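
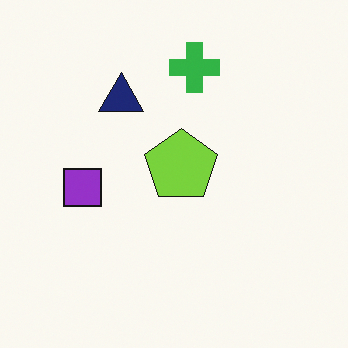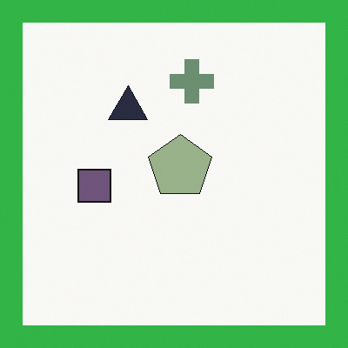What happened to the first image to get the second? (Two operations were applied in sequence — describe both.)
This is the original image heavily desaturated, then framed with a green border.

All colors are more muted and greyish — a global saturation change. A solid green frame runs around the edge of the second image, with the content slightly shrunk inside it.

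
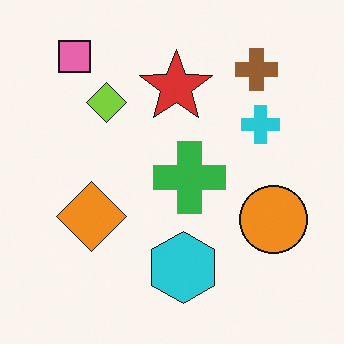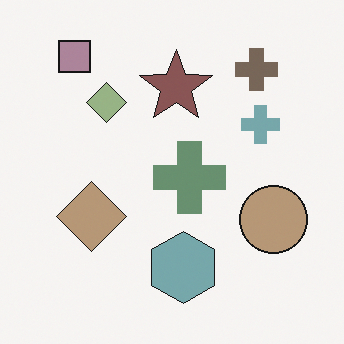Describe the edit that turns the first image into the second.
This is the original image made much more muted (saturation change).

All colors are more muted and greyish — a global saturation change.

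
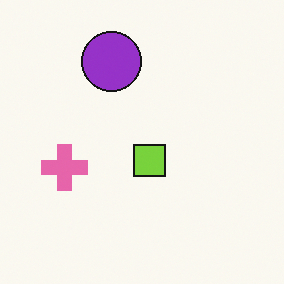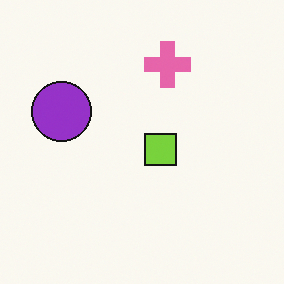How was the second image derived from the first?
This is the original image transposed (reflected across the top-left ↔ bottom-right diagonal).

Shapes have swapped their row and column positions — what was in the top-right is now in the bottom-left — a diagonal reflection.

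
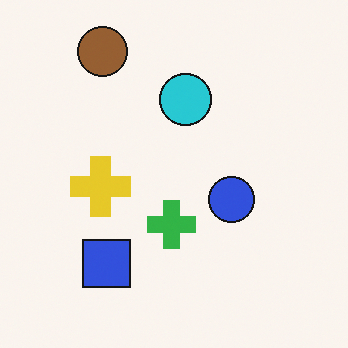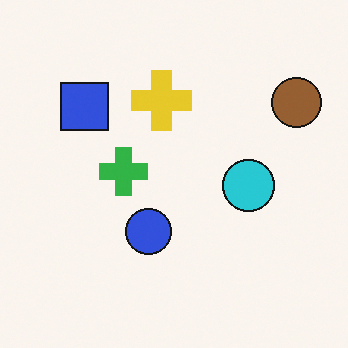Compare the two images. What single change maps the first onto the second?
The second image is the first rotated 90° clockwise.

The brown circle sits in the top-left of the first image and the top-right of the second — consistent with a whole-image 90° clockwise rotation.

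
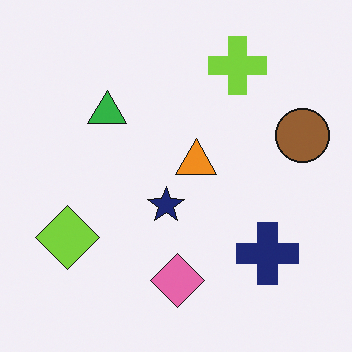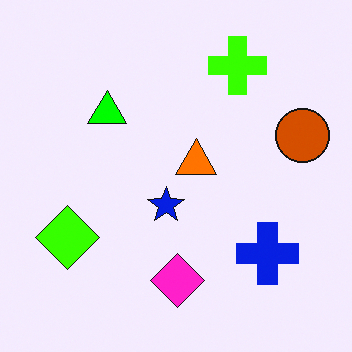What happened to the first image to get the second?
It was made much more vivid (saturation change).

All colors are more vivid — a global saturation change.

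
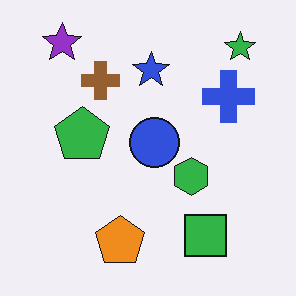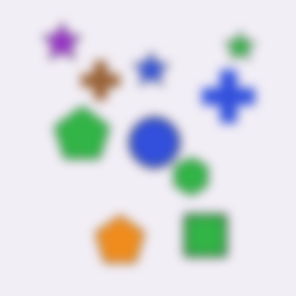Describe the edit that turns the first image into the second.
The second image is the first strongly gaussian-blurred.

Shape edges and outlines are uniformly softened across the whole image.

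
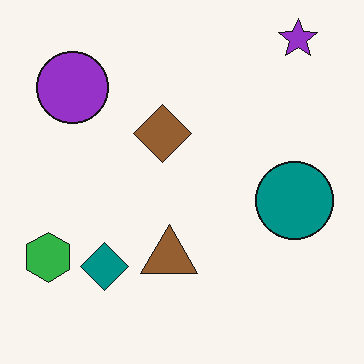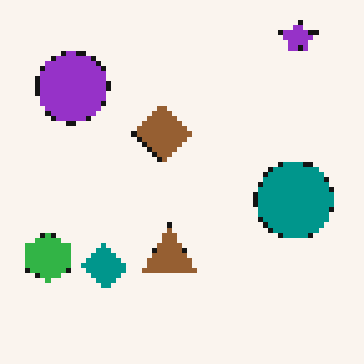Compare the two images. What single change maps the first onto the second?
It was lightly pixelated (a mild mosaic effect).

Shapes are reduced to large square blocks; fine edges and outlines are lost — a downscale-then-upscale (mosaic) effect.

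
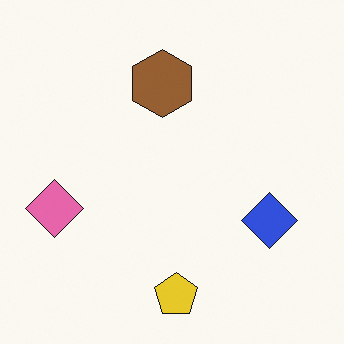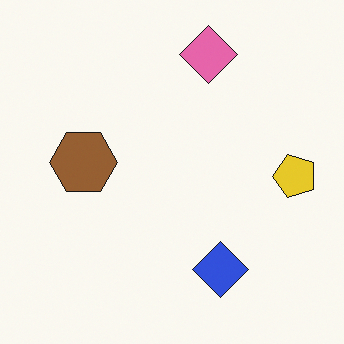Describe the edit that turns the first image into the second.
This is the original image transposed (reflected across the top-left ↔ bottom-right diagonal).

Shapes have swapped their row and column positions — what was in the top-right is now in the bottom-left — a diagonal reflection.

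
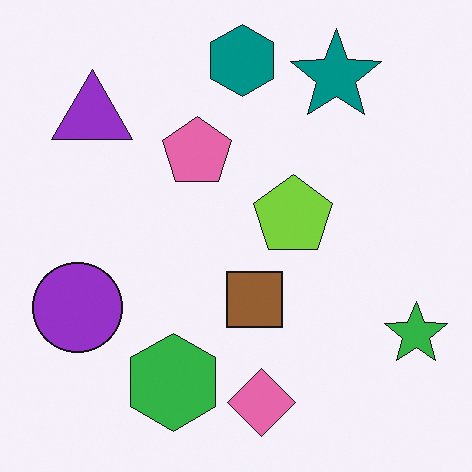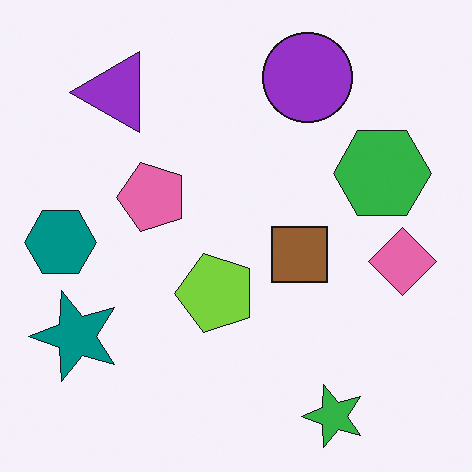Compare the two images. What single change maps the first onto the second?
The image was transposed (reflected across the top-left ↔ bottom-right diagonal).

Shapes have swapped their row and column positions — what was in the top-right is now in the bottom-left — a diagonal reflection.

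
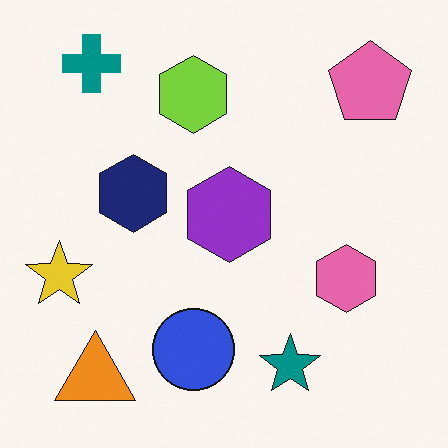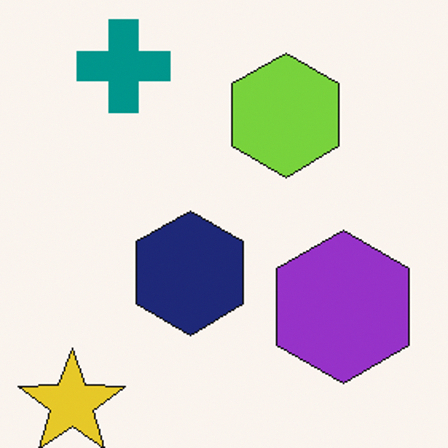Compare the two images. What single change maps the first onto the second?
Cropped slightly and scaled back up.

The visible shapes are larger and the field of view is narrower; shapes near the original edges may be partly or wholly outside the frame — a crop-and-rescale.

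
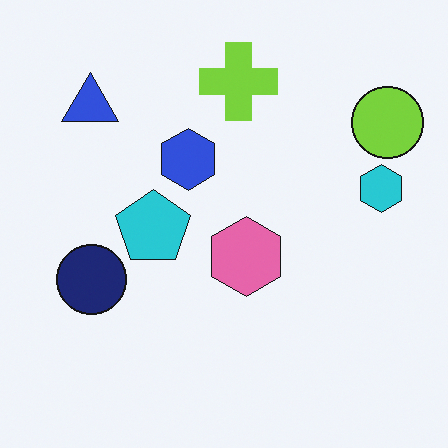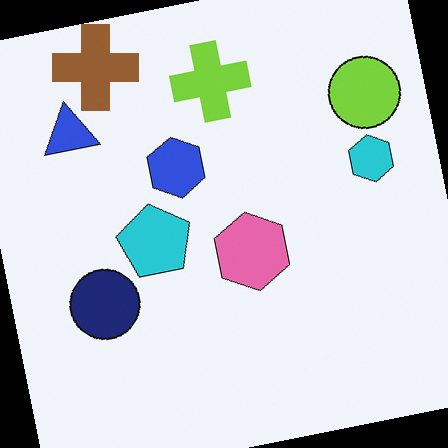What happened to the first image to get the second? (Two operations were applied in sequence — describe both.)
The transformation is: rotated counter-clockwise by a few degrees, then overlaid with an additional brown cross.

Every shape is tilted by the same angle and the image corners show triangular fill wedges — a whole-image rotation by a non-right angle. A brown cross appears in the second image that is absent from the first.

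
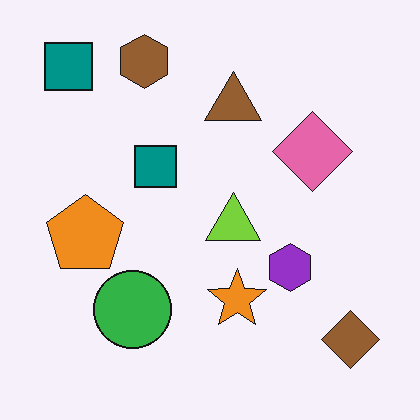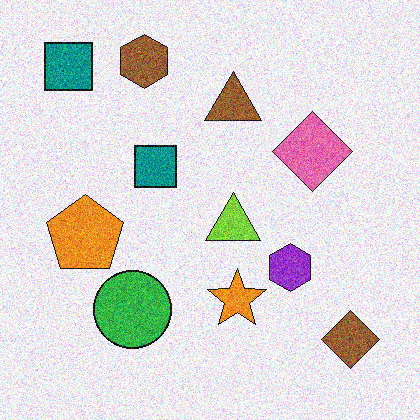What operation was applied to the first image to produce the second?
The second image is the first degraded with a thick layer of grain.

Random speckle covers the whole image, including the flat background.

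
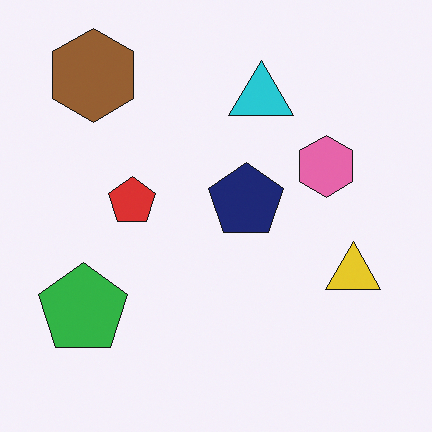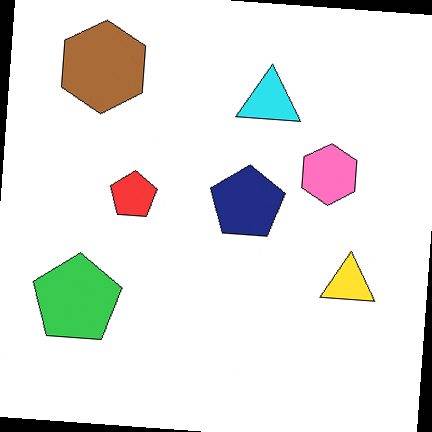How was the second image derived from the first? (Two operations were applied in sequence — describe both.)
The image was slightly brightened, then rotated clockwise by a slight angle.

Every pixel — background and shapes alike — is uniformly brightened. Every shape is tilted by the same angle and the image corners show triangular fill wedges — a whole-image rotation by a non-right angle.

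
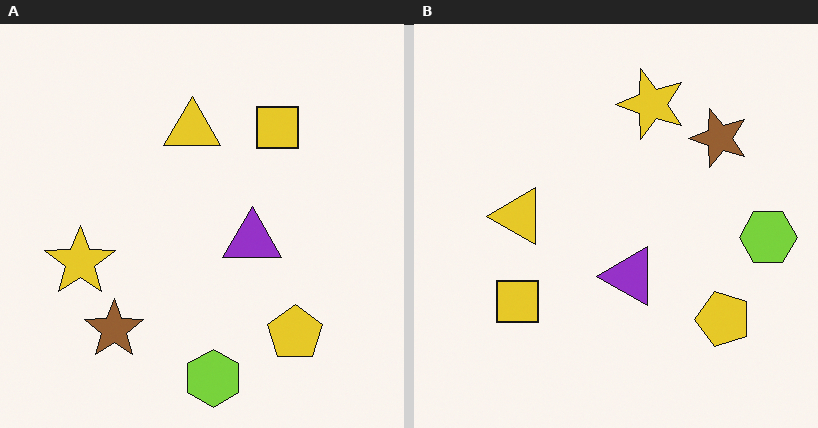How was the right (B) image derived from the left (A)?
It was transposed (reflected across the top-left ↔ bottom-right diagonal).

Shapes have swapped their row and column positions — what was in the top-right is now in the bottom-left — a diagonal reflection.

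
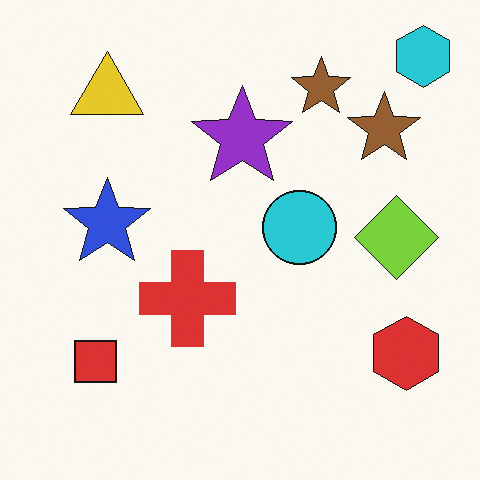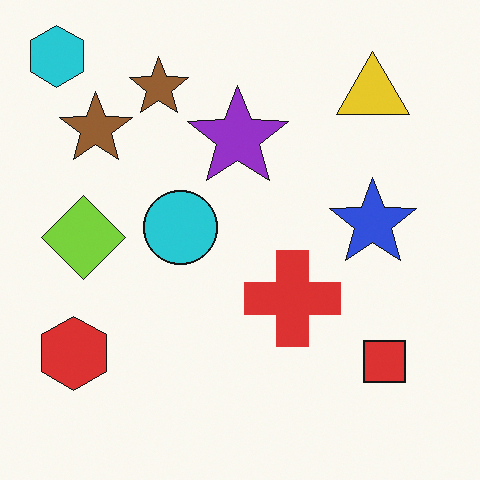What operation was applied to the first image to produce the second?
This is the original image flipped horizontally (left ↔ right).

The cyan hexagon is in the top-right of the first image and the top-left of the second — shapes on opposite sides of the vertical midline have swapped in a mirror flip.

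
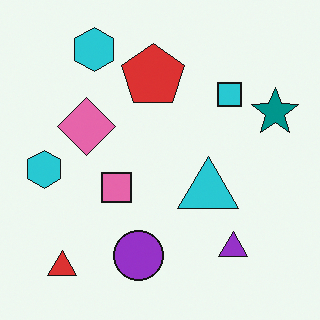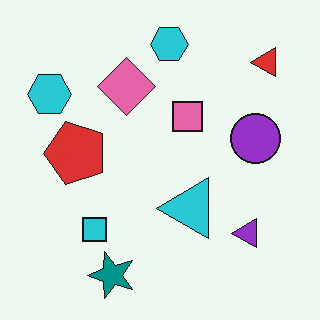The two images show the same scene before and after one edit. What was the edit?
This is the original image transposed (reflected across the top-left ↔ bottom-right diagonal).

Shapes have swapped their row and column positions — what was in the top-right is now in the bottom-left — a diagonal reflection.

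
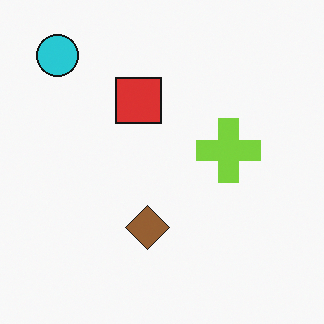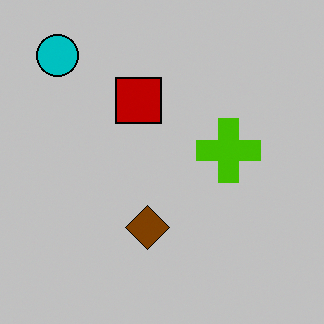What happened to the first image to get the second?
It was aggressively posterized.

Each flat color has snapped to a coarser quantized level — most visibly, the near-white background has dropped to a flat grey.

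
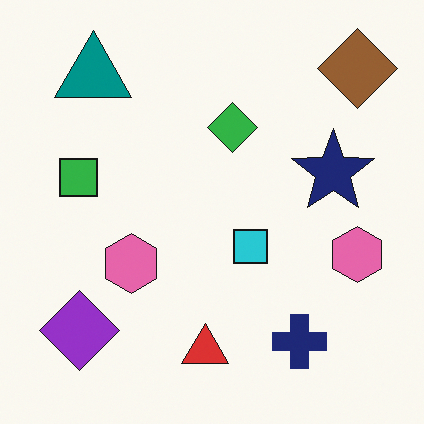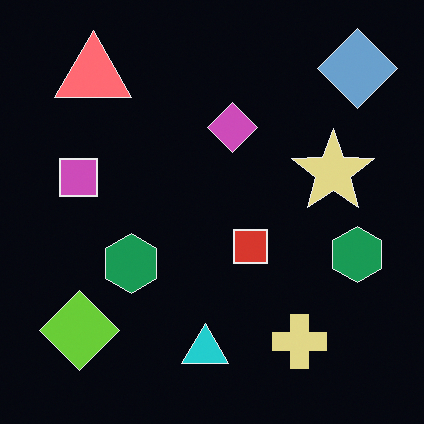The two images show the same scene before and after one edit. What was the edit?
Color-inverted (negative).

The light background has become dark and every shape's color is its complement — a photographic negative.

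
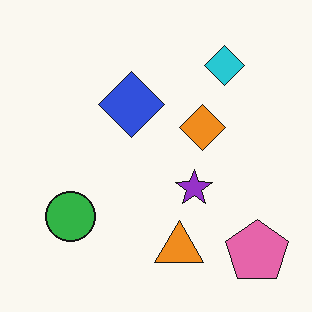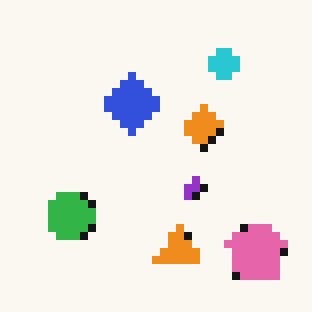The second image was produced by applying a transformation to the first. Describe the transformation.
The transformation is: moderately pixelated.

Shapes are reduced to large square blocks; fine edges and outlines are lost — a downscale-then-upscale (mosaic) effect.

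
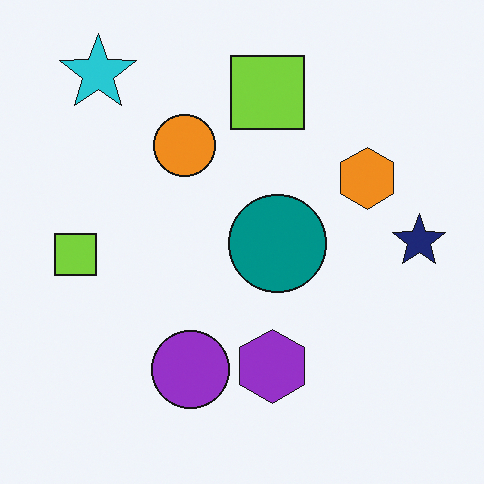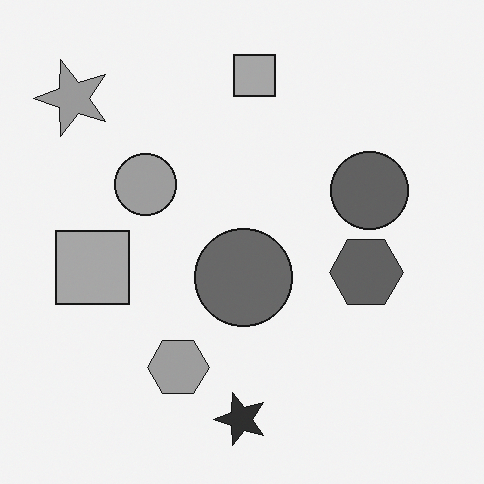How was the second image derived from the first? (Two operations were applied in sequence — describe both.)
It was converted to grayscale, then transposed (reflected across the top-left ↔ bottom-right diagonal).

All color is removed — every shape is now a shade of grey. Shapes have swapped their row and column positions — what was in the top-right is now in the bottom-left — a diagonal reflection.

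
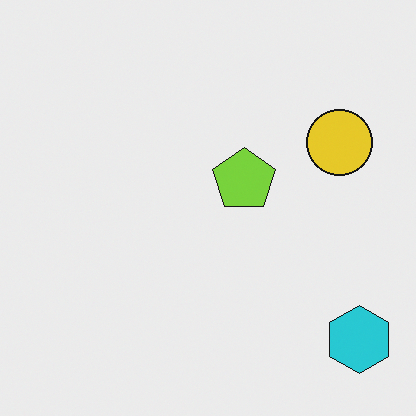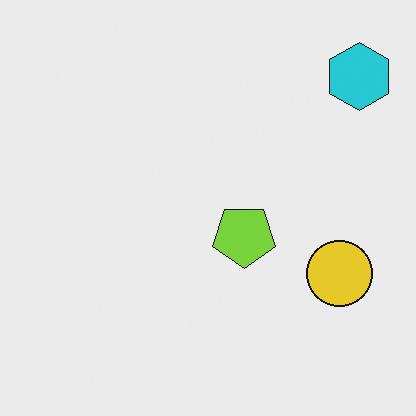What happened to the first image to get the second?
The second image is the first flipped vertically (top ↔ bottom).

The cyan hexagon is in the bottom-right of the first image and the top-right of the second — shapes on opposite sides of the horizontal midline have swapped in a mirror flip.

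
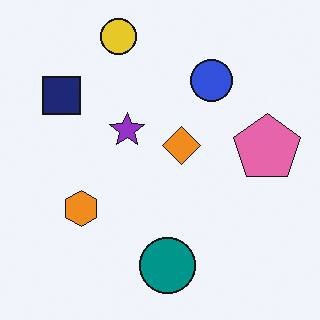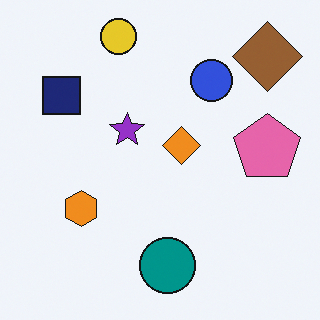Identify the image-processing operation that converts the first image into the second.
It was overlaid with an additional brown diamond.

A brown diamond appears in the second image that is absent from the first.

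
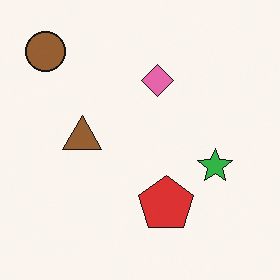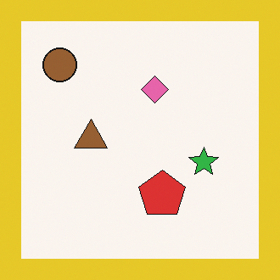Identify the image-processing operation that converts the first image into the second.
It was framed with a yellow border.

A solid yellow frame runs around the edge of the second image, with the content slightly shrunk inside it.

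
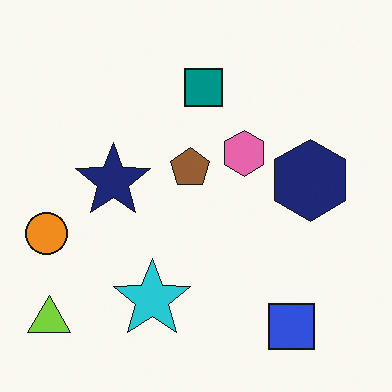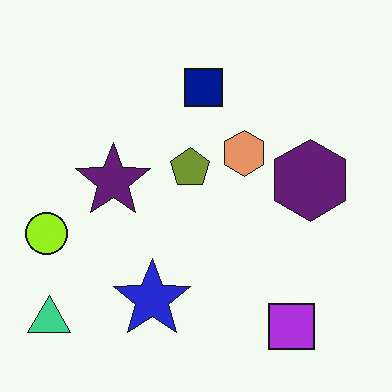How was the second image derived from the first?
It was hue-shifted slightly.

Every shape's color has rotated by the same amount around the hue wheel — a uniform hue shift.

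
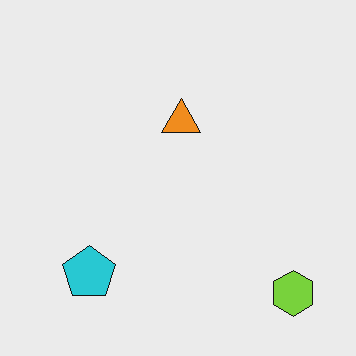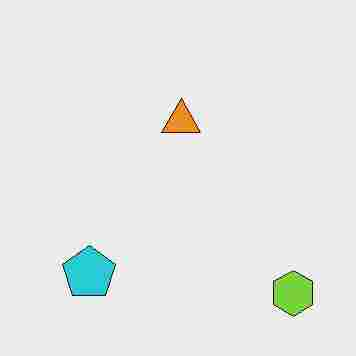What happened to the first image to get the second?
It was degraded with heavy JPEG compression.

Blocky 8×8 compression artifacts appear around shape edges and the flat background shows ringing — characteristic JPEG degradation.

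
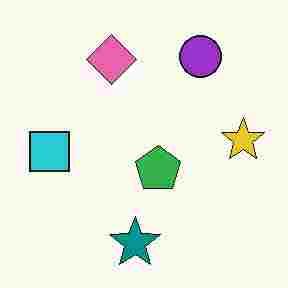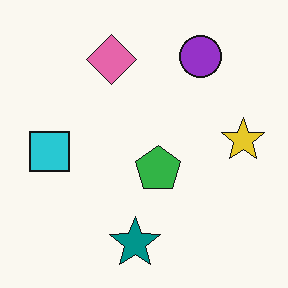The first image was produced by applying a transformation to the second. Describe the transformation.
This is the original image degraded with heavy JPEG compression.

Blocky 8×8 compression artifacts appear around shape edges and the flat background shows ringing — characteristic JPEG degradation.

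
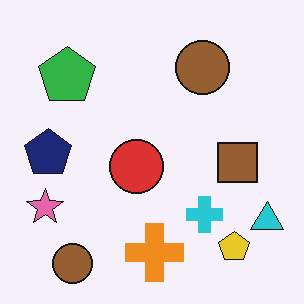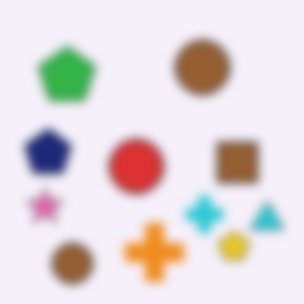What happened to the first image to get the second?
The transformation is: heavily blurred.

Shape edges and outlines are uniformly softened across the whole image.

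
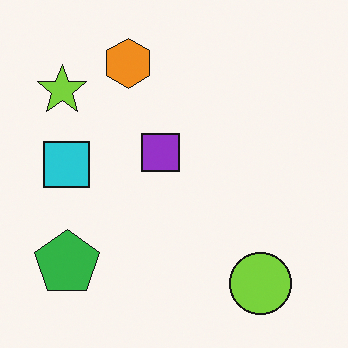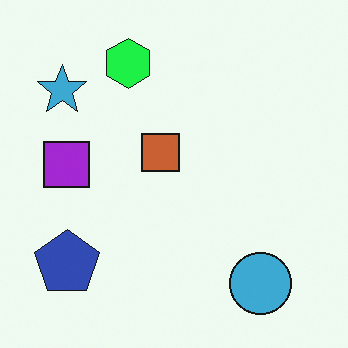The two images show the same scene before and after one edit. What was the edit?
This is the original image hue-shifted through roughly a third of the color wheel.

Every shape's color has rotated by the same amount around the hue wheel — a uniform hue shift.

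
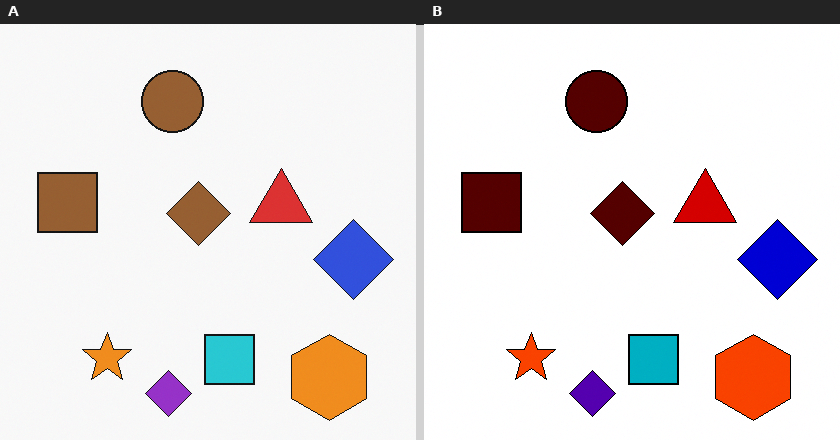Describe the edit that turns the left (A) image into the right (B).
The transformation is: given much higher contrast.

Tones are pushed away from mid-grey across the whole image — a global contrast change.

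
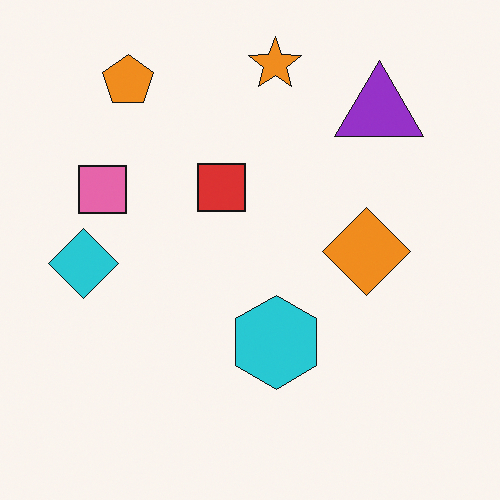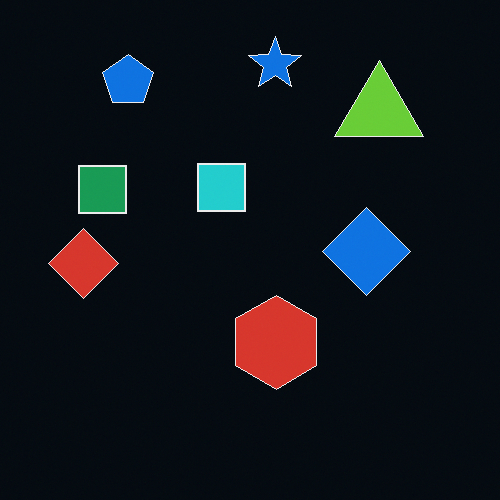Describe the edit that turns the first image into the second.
It was color-inverted (negative).

The light background has become dark and every shape's color is its complement — a photographic negative.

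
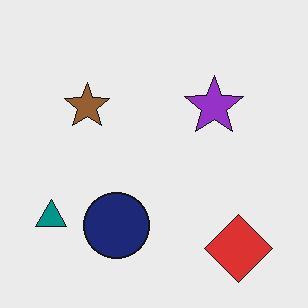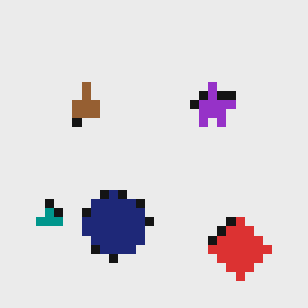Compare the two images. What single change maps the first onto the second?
The image was heavily pixelated into large blocks.

Shapes are reduced to large square blocks; fine edges and outlines are lost — a downscale-then-upscale (mosaic) effect.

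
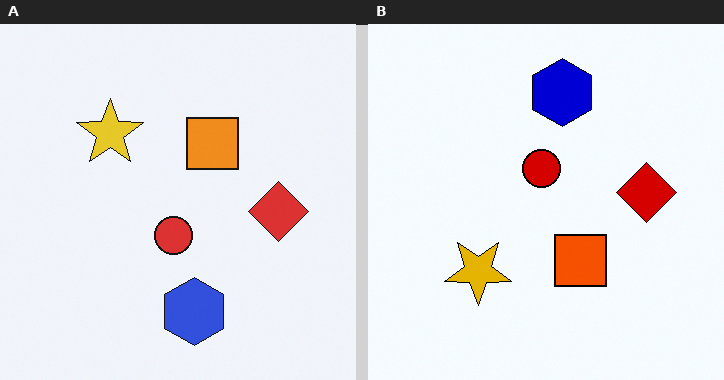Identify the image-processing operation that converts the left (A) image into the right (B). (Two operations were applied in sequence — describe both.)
This is the original image flipped vertically (top ↔ bottom), then boosted in contrast.

The blue hexagon is in the bottom of the left (A) image and the top of the right (B) — shapes on opposite sides of the horizontal midline have swapped in a mirror flip. Tones are pushed away from mid-grey across the whole image — a global contrast change.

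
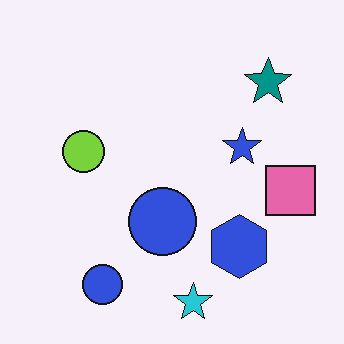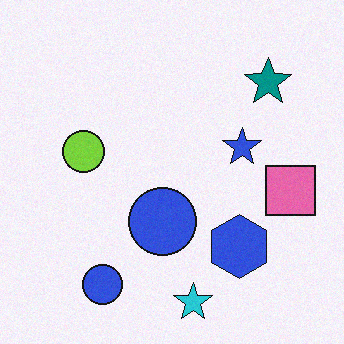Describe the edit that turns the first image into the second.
Degraded with a light layer of grain.

Random speckle covers the whole image, including the flat background.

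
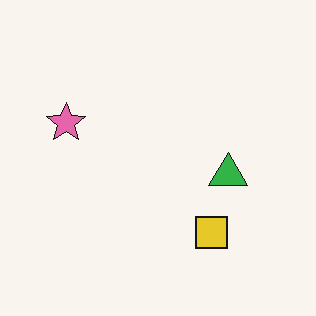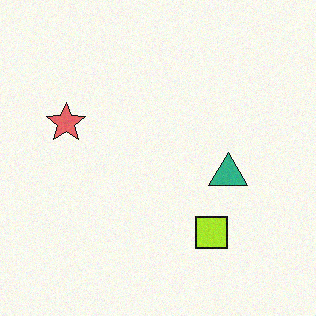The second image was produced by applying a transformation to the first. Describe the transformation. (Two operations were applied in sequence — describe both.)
This is the original image hue-shifted slightly, then degraded with a light layer of grain.

Every shape's color has rotated by the same amount around the hue wheel — a uniform hue shift. Random speckle covers the whole image, including the flat background.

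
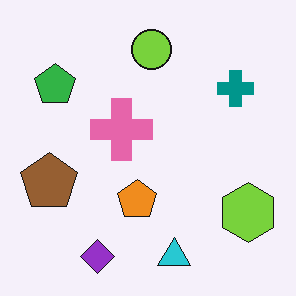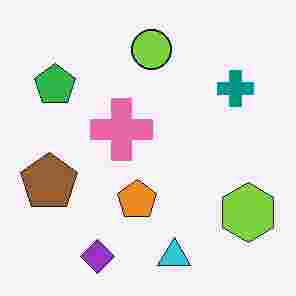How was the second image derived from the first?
The image was heavily JPEG-compressed with obvious blocking artifacts.

Blocky 8×8 compression artifacts appear around shape edges and the flat background shows ringing — characteristic JPEG degradation.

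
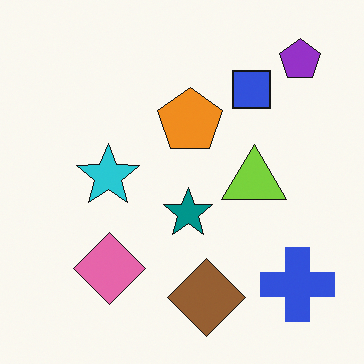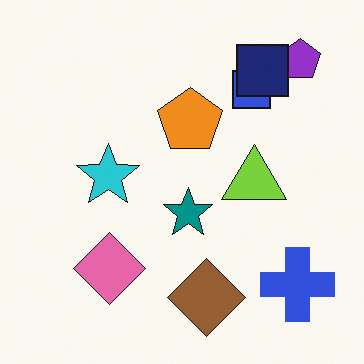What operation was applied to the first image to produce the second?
Overlaid with an additional navy square.

A navy square appears in the second image that is absent from the first.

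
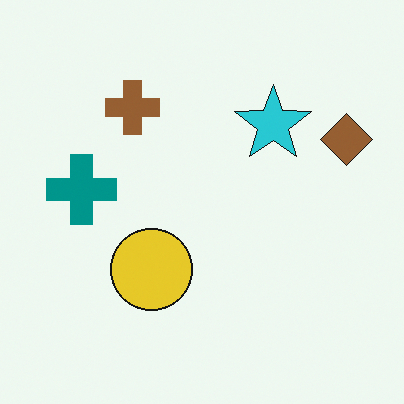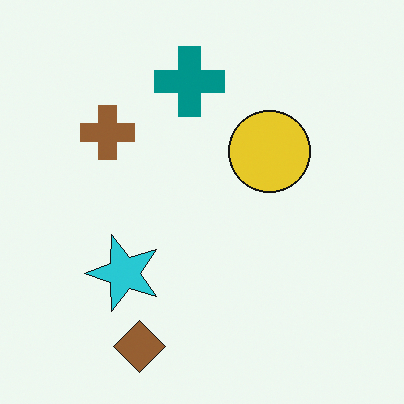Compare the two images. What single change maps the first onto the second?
The transformation is: transposed (reflected across the top-left ↔ bottom-right diagonal).

Shapes have swapped their row and column positions — what was in the top-right is now in the bottom-left — a diagonal reflection.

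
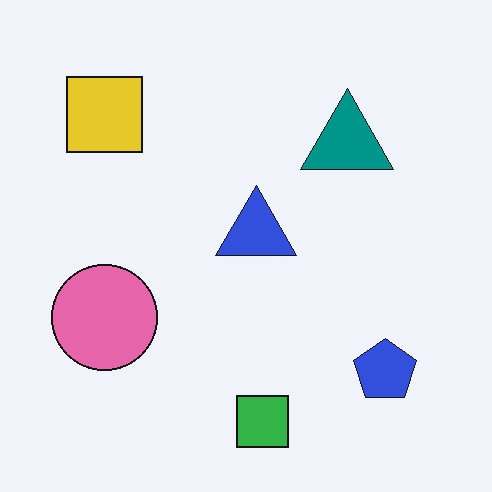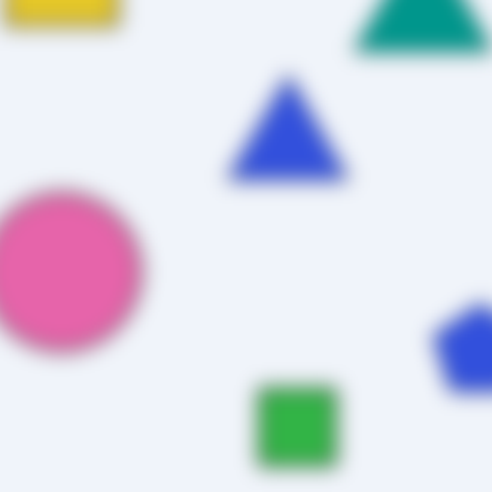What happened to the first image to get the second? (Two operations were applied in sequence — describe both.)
This is the original image strongly gaussian-blurred, then cropped slightly and scaled back up.

Shape edges and outlines are uniformly softened across the whole image. The visible shapes are larger and the field of view is narrower; shapes near the original edges may be partly or wholly outside the frame — a crop-and-rescale.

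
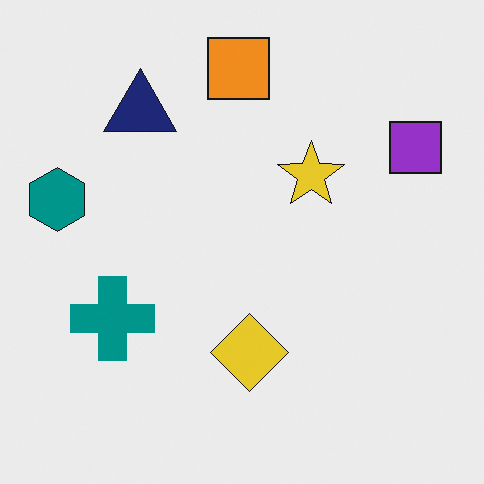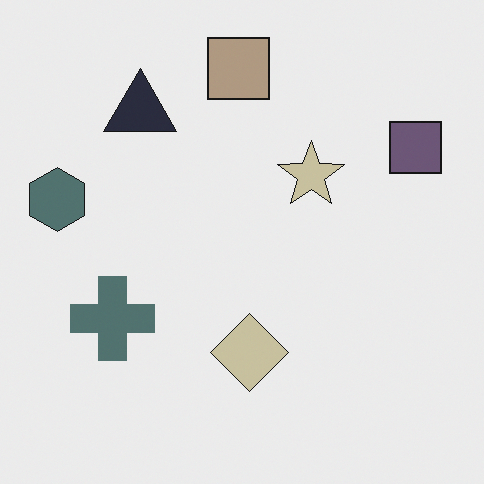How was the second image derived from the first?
The transformation is: heavily desaturated.

All colors are more muted and greyish — a global saturation change.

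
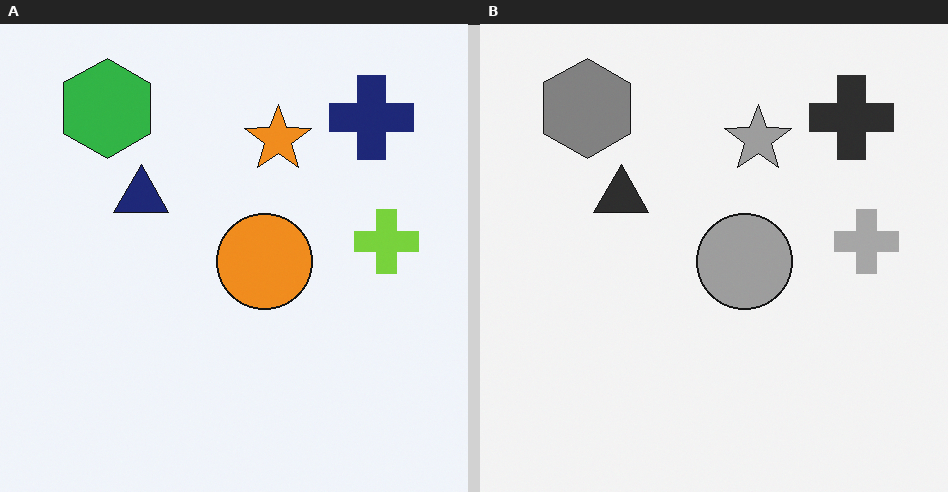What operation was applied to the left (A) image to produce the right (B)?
This is the original image converted to grayscale.

All color is removed — every shape is now a shade of grey.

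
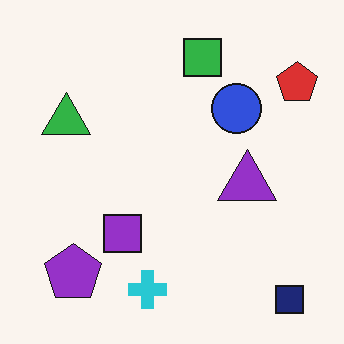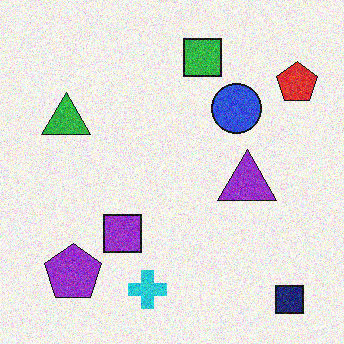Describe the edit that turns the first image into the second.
It was degraded with moderate additive noise.

Random speckle covers the whole image, including the flat background.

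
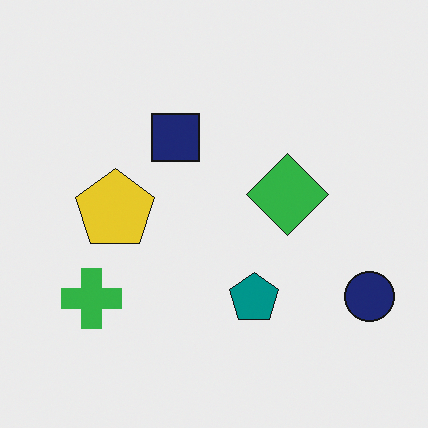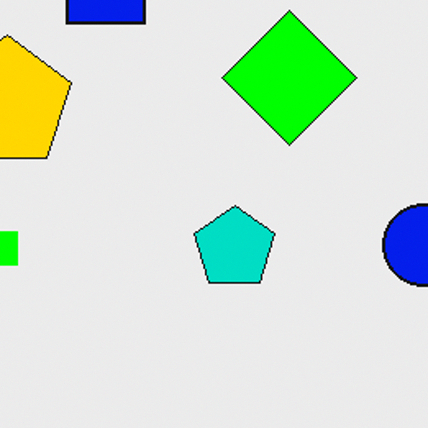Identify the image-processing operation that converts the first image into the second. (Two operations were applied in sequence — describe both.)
The transformation is: made much more vivid (saturation change), then cropped tightly and scaled back up.

All colors are more vivid — a global saturation change. The visible shapes are larger and the field of view is narrower; shapes near the original edges may be partly or wholly outside the frame — a crop-and-rescale.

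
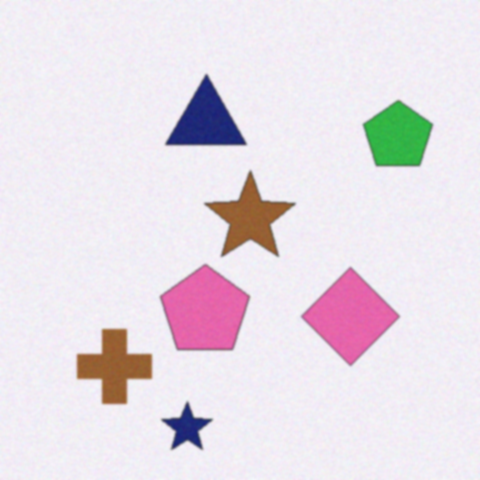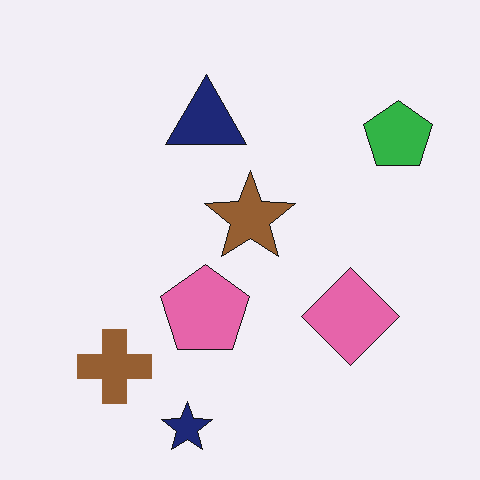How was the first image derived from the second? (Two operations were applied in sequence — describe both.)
Degraded with light additive noise, then lightly blurred.

Random speckle covers the whole image, including the flat background. Shape edges and outlines are uniformly softened across the whole image.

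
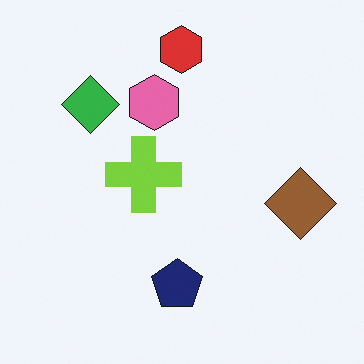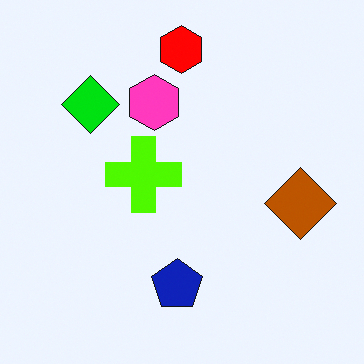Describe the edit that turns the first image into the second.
This is the original image heavily oversaturated.

All colors are more vivid — a global saturation change.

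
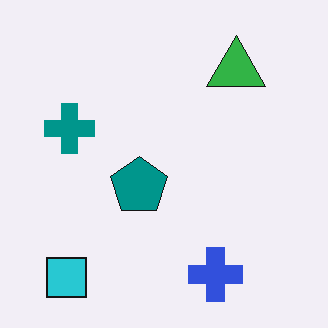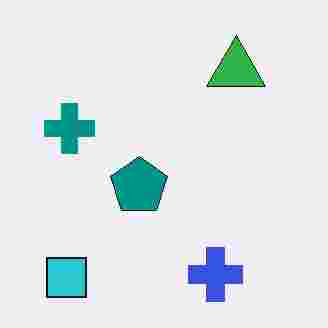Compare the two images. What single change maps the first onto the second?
The transformation is: degraded with heavy JPEG compression.

Blocky 8×8 compression artifacts appear around shape edges and the flat background shows ringing — characteristic JPEG degradation.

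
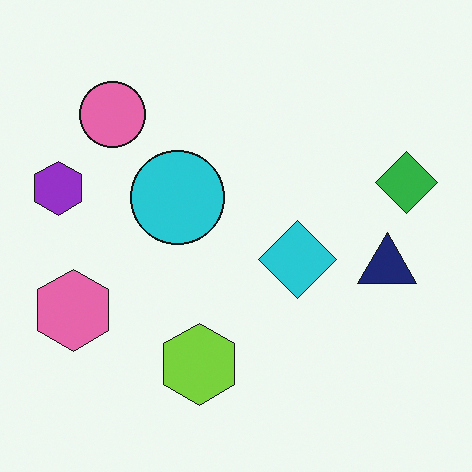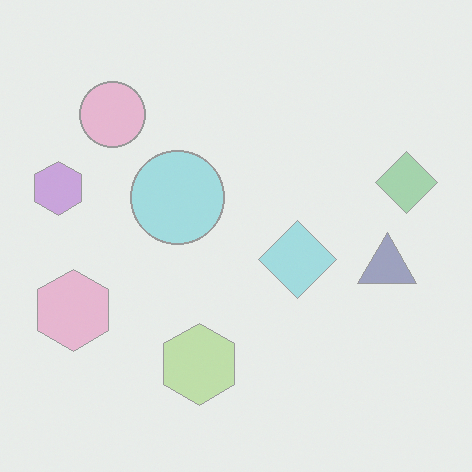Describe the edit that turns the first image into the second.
It was given much lower contrast.

Tones are pushed toward mid-grey across the whole image — a global contrast change.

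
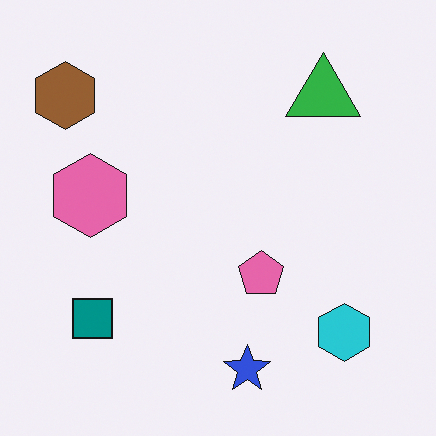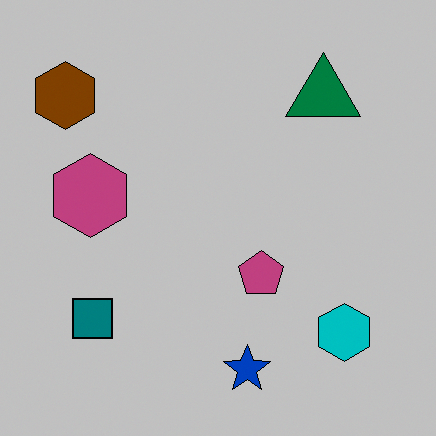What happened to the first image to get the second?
The transformation is: aggressively posterized.

Each flat color has snapped to a coarser quantized level — most visibly, the near-white background has dropped to a flat grey.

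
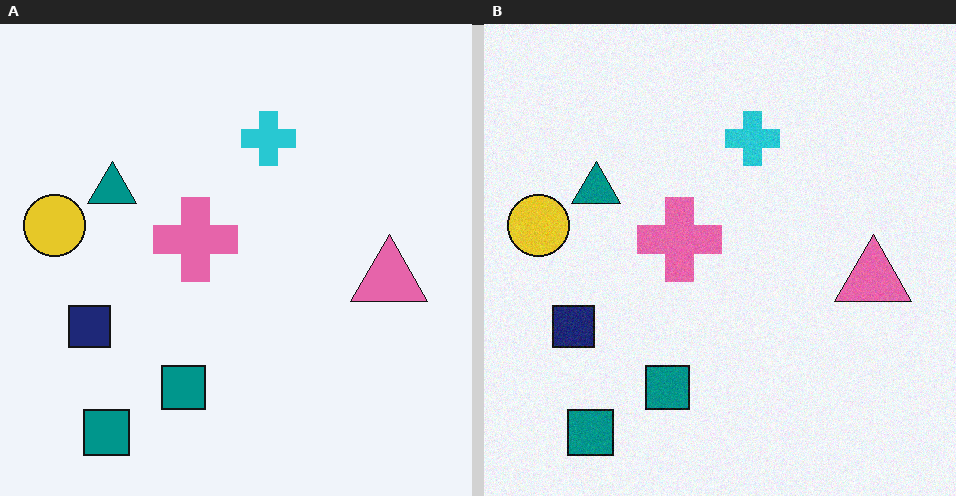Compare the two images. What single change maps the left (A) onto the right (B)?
The right (B) image is the left (A) degraded with subtle gaussian noise.

Random speckle covers the whole image, including the flat background.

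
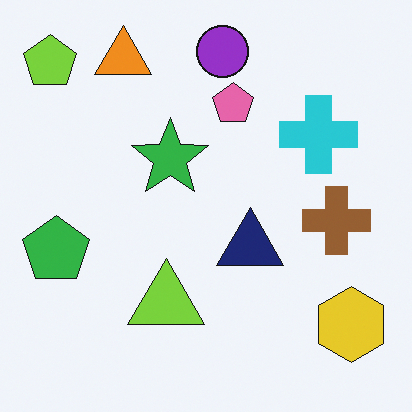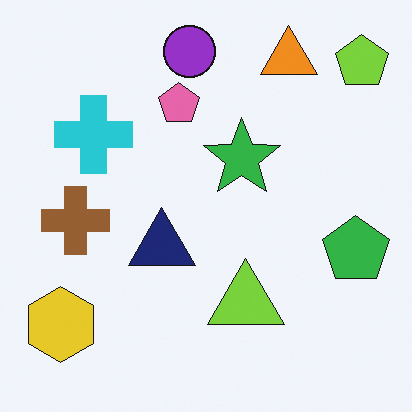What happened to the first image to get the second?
The transformation is: flipped horizontally (left ↔ right).

The lime pentagon is in the top-left of the first image and the top-right of the second — shapes on opposite sides of the vertical midline have swapped in a mirror flip.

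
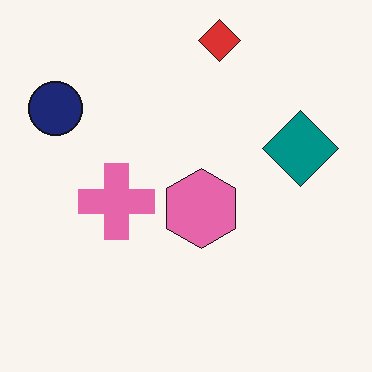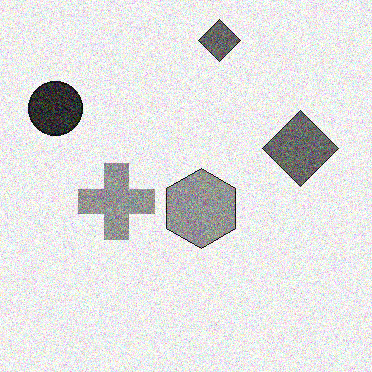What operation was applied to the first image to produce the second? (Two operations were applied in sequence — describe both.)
The transformation is: converted to grayscale, then degraded with a thick layer of grain.

All color is removed — every shape is now a shade of grey. Random speckle covers the whole image, including the flat background.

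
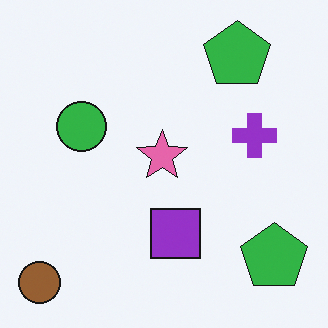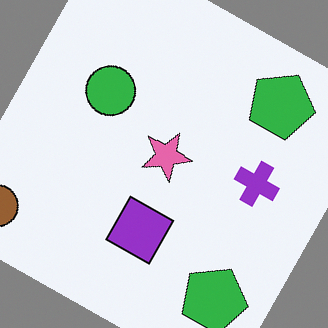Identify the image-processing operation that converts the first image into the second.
It was rotated clockwise by a clearly visible amount.

Every shape is tilted by the same angle and the image corners show triangular fill wedges — a whole-image rotation by a non-right angle.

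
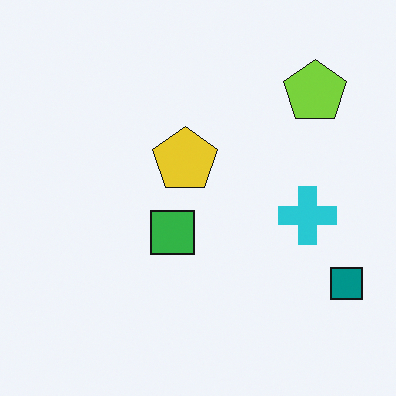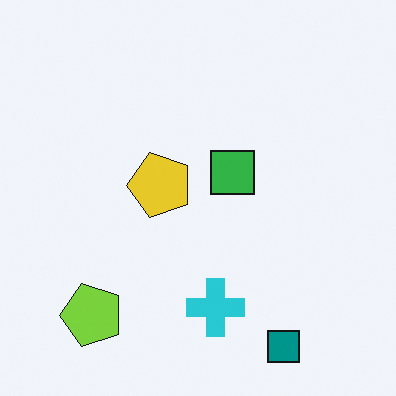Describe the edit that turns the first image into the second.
Transposed (reflected across the top-left ↔ bottom-right diagonal).

Shapes have swapped their row and column positions — what was in the top-right is now in the bottom-left — a diagonal reflection.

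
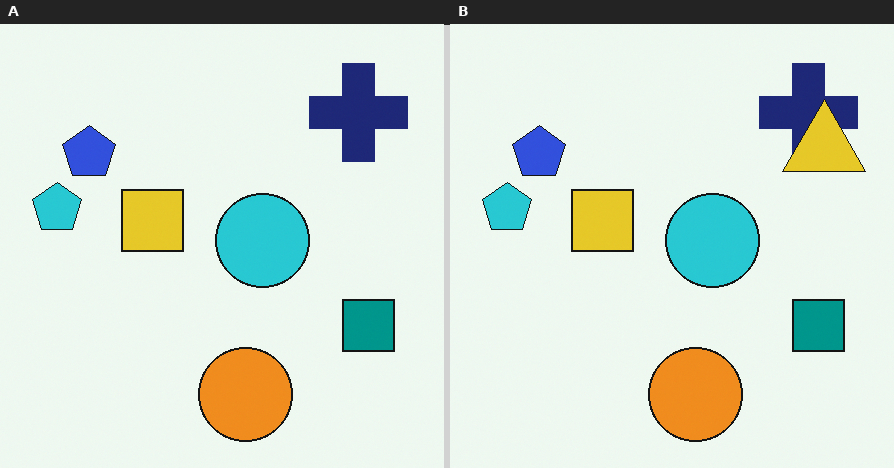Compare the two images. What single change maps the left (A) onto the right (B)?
The image was overlaid with an additional yellow triangle.

A yellow triangle appears in the right (B) image that is absent from the left (A).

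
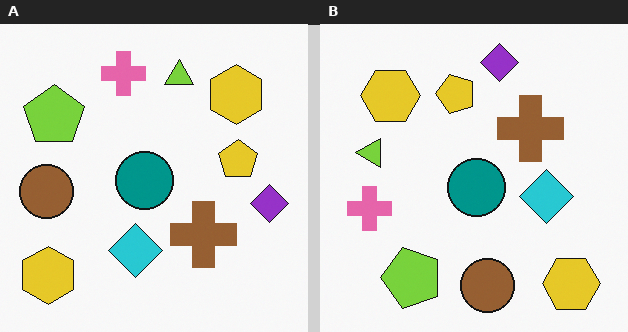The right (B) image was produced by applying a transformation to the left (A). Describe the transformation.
It was rotated 90° counter-clockwise.

The purple diamond sits in the right of the left (A) image and the top of the right (B) — consistent with a whole-image 90° counter-clockwise rotation.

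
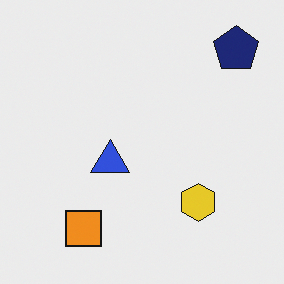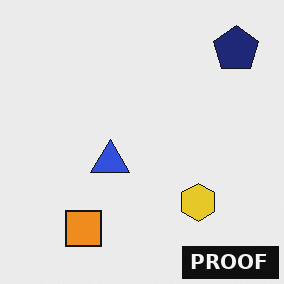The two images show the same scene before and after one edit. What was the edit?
The second image is the first watermarked with the text "PROOF" in the lower-right corner.

A dark label reading "PROOF" appears in the lower-right corner.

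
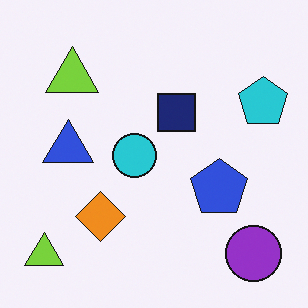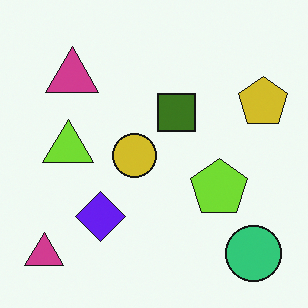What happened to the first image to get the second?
Hue-shifted through roughly half the color wheel.

Every shape's color has rotated by the same amount around the hue wheel — a uniform hue shift.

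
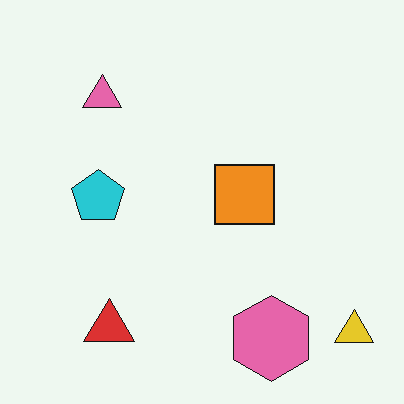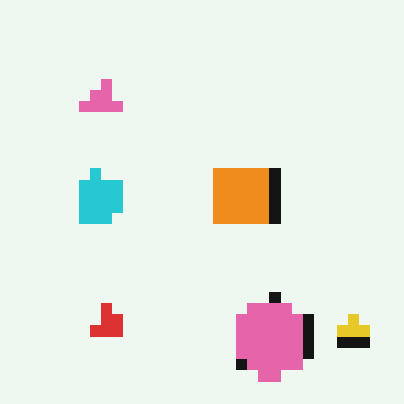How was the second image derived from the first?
It was coarsely pixelated.

Shapes are reduced to large square blocks; fine edges and outlines are lost — a downscale-then-upscale (mosaic) effect.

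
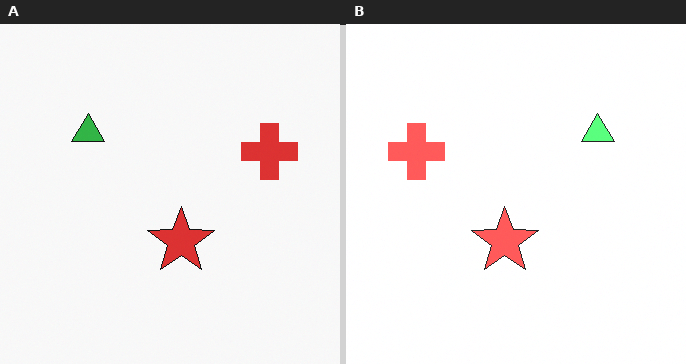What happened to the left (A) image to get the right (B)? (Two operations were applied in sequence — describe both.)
It was brightened a lot, then flipped horizontally (left ↔ right).

Every pixel — background and shapes alike — is uniformly brightened. The red cross is in the right of the left (A) image and the left of the right (B) — shapes on opposite sides of the vertical midline have swapped in a mirror flip.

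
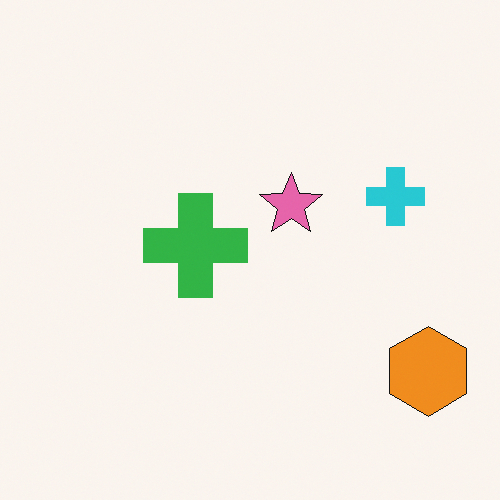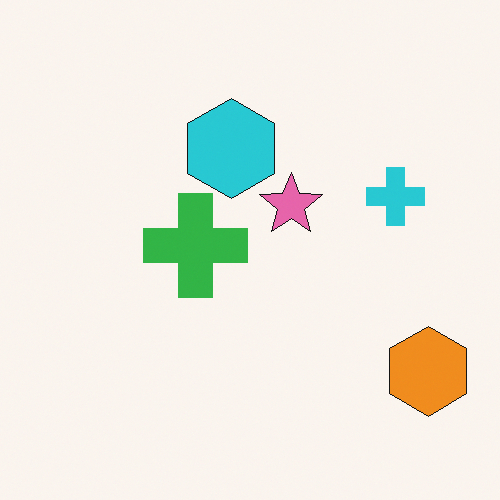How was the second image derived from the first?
The transformation is: overlaid with an additional cyan hexagon.

A cyan hexagon appears in the second image that is absent from the first.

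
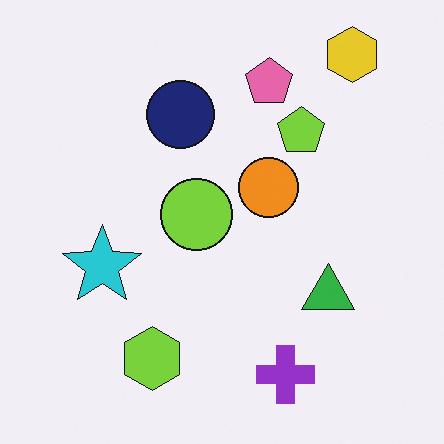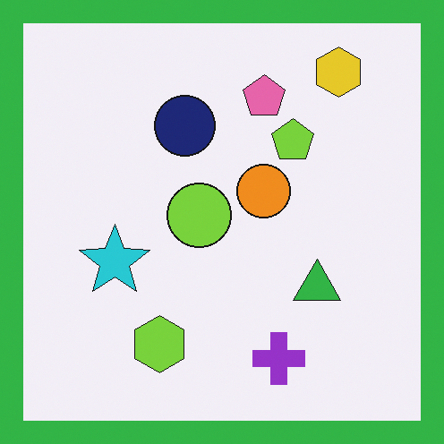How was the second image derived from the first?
This is the original image framed with a green border.

A solid green frame runs around the edge of the second image, with the content slightly shrunk inside it.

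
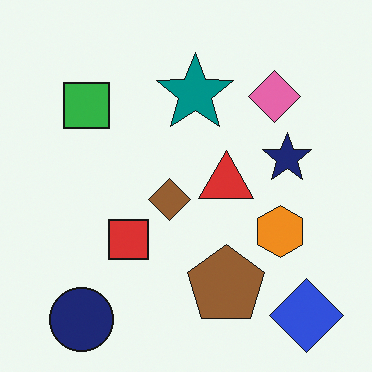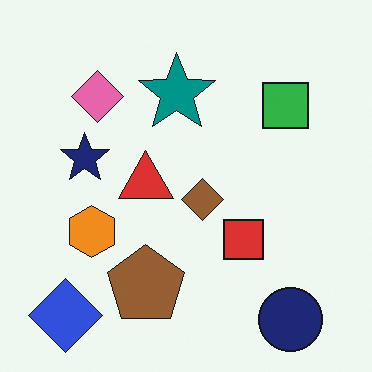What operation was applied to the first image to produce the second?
The image was flipped horizontally (left ↔ right).

The blue diamond is in the bottom-right of the first image and the bottom-left of the second — shapes on opposite sides of the vertical midline have swapped in a mirror flip.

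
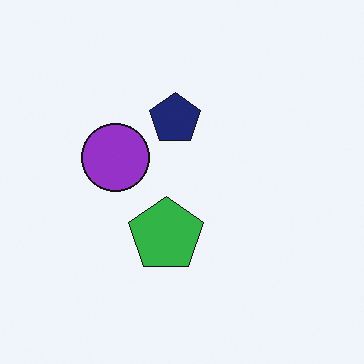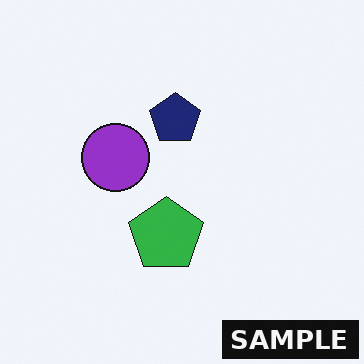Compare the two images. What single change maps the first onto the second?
It was watermarked with the text "SAMPLE" in the lower-right corner.

A dark label reading "SAMPLE" appears in the lower-right corner.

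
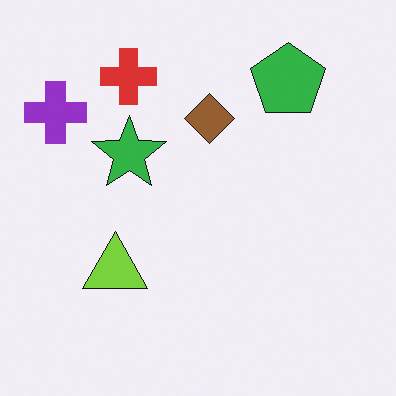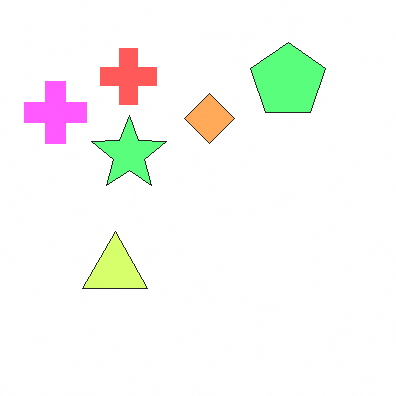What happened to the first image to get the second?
The image was noticeably brightened.

Every pixel — background and shapes alike — is uniformly brightened.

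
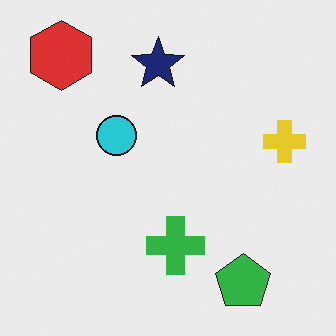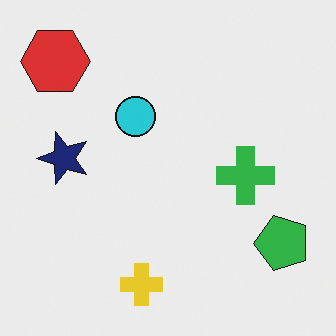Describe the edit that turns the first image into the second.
It was transposed (reflected across the top-left ↔ bottom-right diagonal).

Shapes have swapped their row and column positions — what was in the top-right is now in the bottom-left — a diagonal reflection.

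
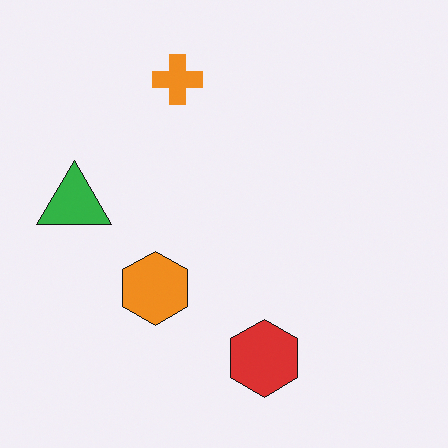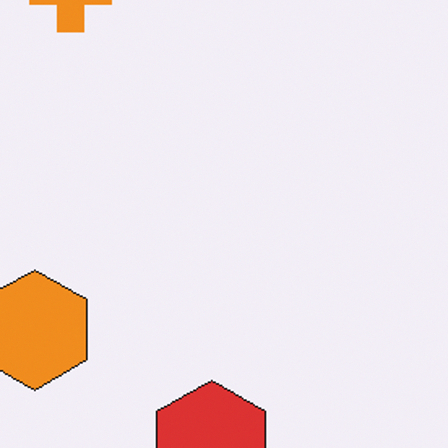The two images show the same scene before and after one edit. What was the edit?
The transformation is: cropped tightly and scaled back up.

The visible shapes are larger and the field of view is narrower; shapes near the original edges may be partly or wholly outside the frame — a crop-and-rescale.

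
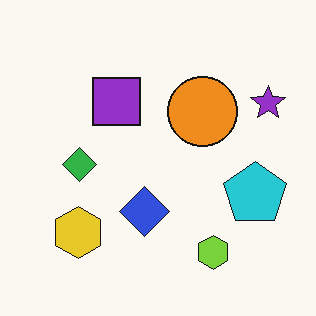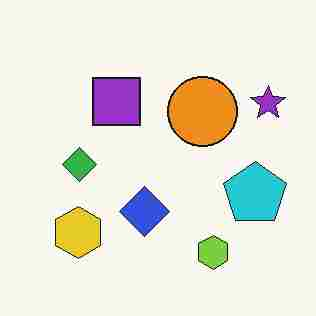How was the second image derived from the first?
The second image is the first degraded with heavy JPEG compression.

Blocky 8×8 compression artifacts appear around shape edges and the flat background shows ringing — characteristic JPEG degradation.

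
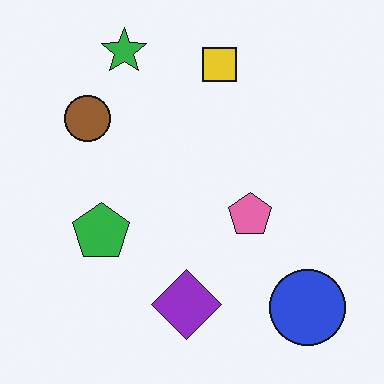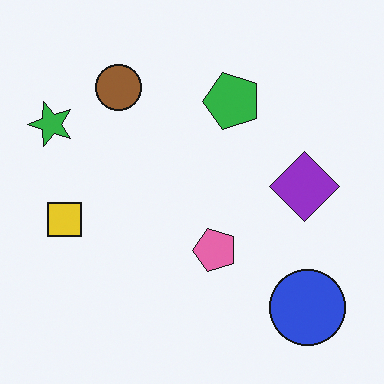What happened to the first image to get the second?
The image was transposed (reflected across the top-left ↔ bottom-right diagonal).

Shapes have swapped their row and column positions — what was in the top-right is now in the bottom-left — a diagonal reflection.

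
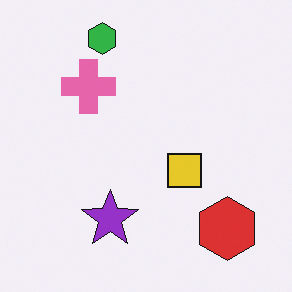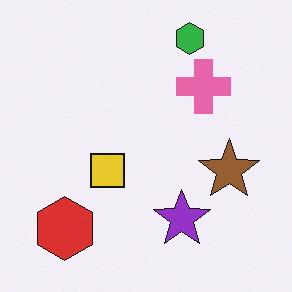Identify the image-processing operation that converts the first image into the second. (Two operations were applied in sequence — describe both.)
The transformation is: flipped horizontally (left ↔ right), then overlaid with an additional brown star.

The red hexagon is in the bottom-right of the first image and the bottom-left of the second — shapes on opposite sides of the vertical midline have swapped in a mirror flip. A brown star appears in the second image that is absent from the first.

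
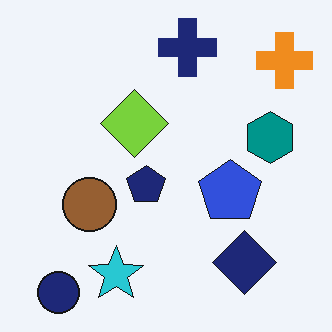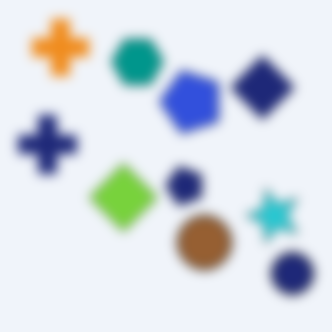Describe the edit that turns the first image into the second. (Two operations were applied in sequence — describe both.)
This is the original image rotated 90° counter-clockwise, then strongly gaussian-blurred.

The navy circle sits in the bottom-left of the first image and the bottom-right of the second — consistent with a whole-image 90° counter-clockwise rotation. Shape edges and outlines are uniformly softened across the whole image.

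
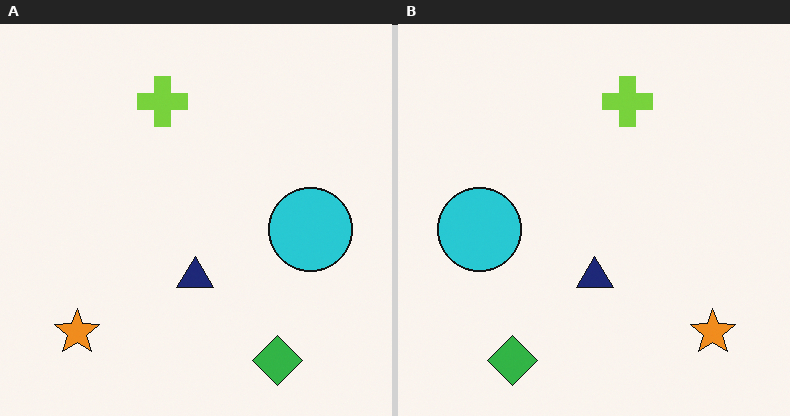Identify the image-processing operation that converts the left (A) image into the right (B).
The transformation is: flipped horizontally (left ↔ right).

The orange star is in the bottom-left of the left (A) image and the bottom-right of the right (B) — shapes on opposite sides of the vertical midline have swapped in a mirror flip.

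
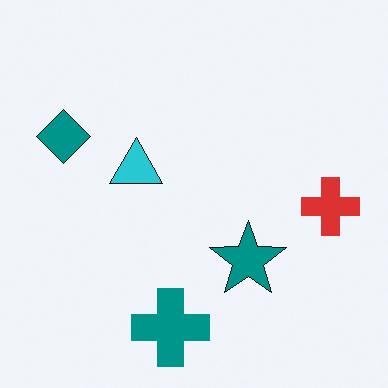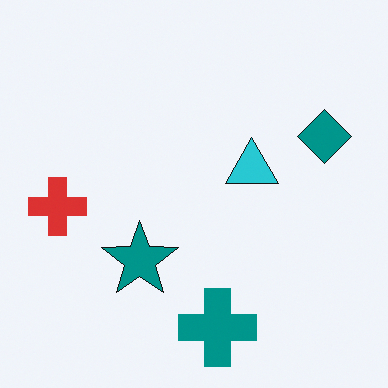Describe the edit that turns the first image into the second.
The transformation is: flipped horizontally (left ↔ right).

The red cross is in the right of the first image and the left of the second — shapes on opposite sides of the vertical midline have swapped in a mirror flip.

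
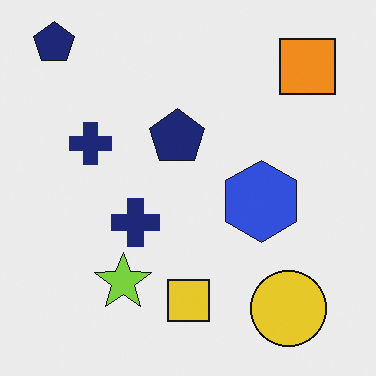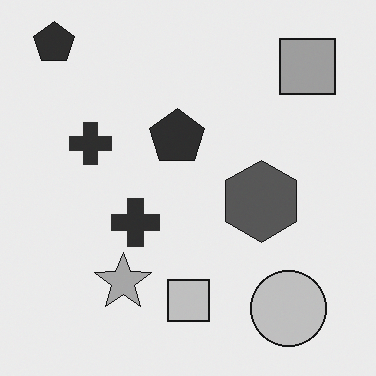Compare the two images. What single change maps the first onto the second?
The image was converted to grayscale.

All color is removed — every shape is now a shade of grey.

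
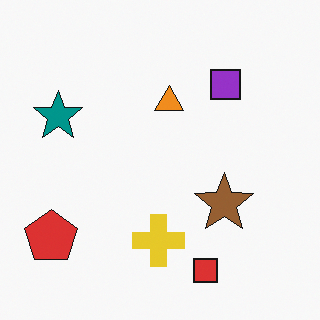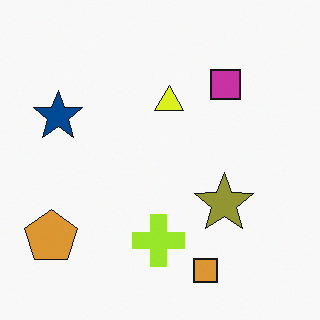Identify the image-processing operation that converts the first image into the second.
This is the original image hue-shifted slightly.

Every shape's color has rotated by the same amount around the hue wheel — a uniform hue shift.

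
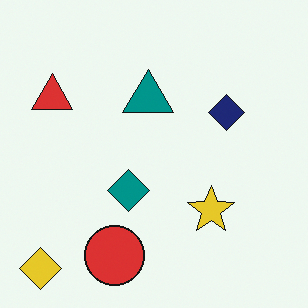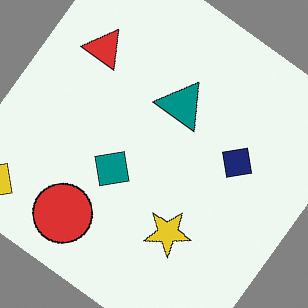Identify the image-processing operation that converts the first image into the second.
This is the original image rotated clockwise by a large amount — several tens of degrees.

Every shape is tilted by the same angle and the image corners show triangular fill wedges — a whole-image rotation by a non-right angle.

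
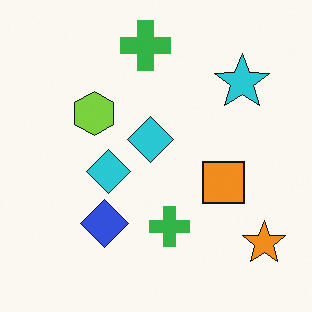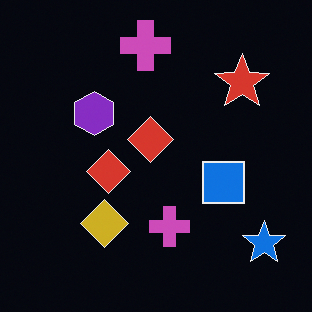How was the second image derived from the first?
This is the original image color-inverted (negative).

The light background has become dark and every shape's color is its complement — a photographic negative.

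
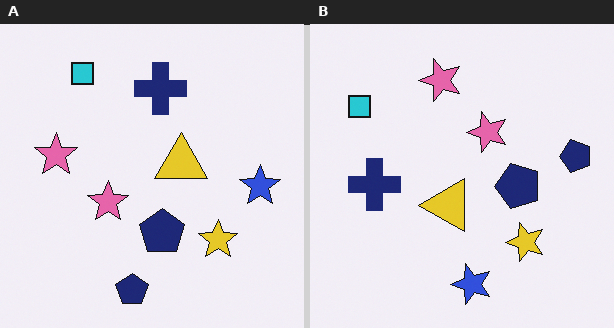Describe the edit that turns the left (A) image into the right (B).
The transformation is: transposed (reflected across the top-left ↔ bottom-right diagonal).

Shapes have swapped their row and column positions — what was in the top-right is now in the bottom-left — a diagonal reflection.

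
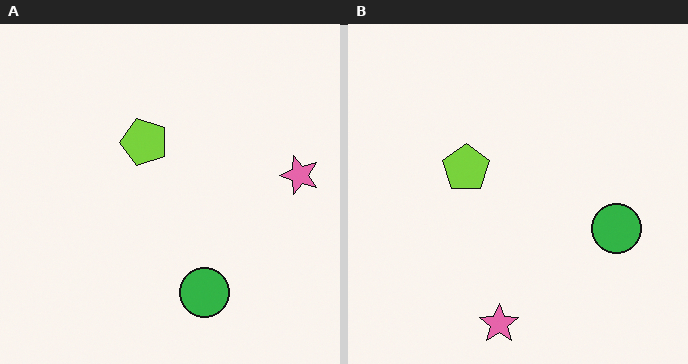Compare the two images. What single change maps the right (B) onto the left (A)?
The left (A) image is the right (B) transposed (reflected across the top-left ↔ bottom-right diagonal).

Shapes have swapped their row and column positions — what was in the top-right is now in the bottom-left — a diagonal reflection.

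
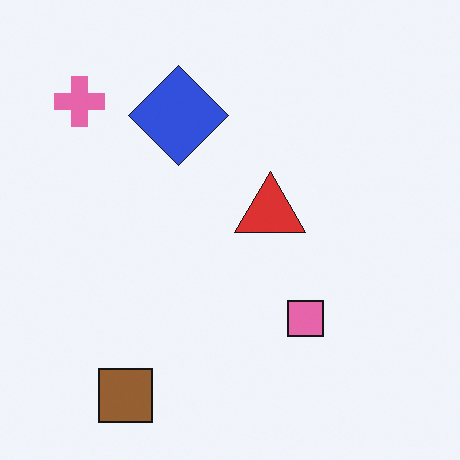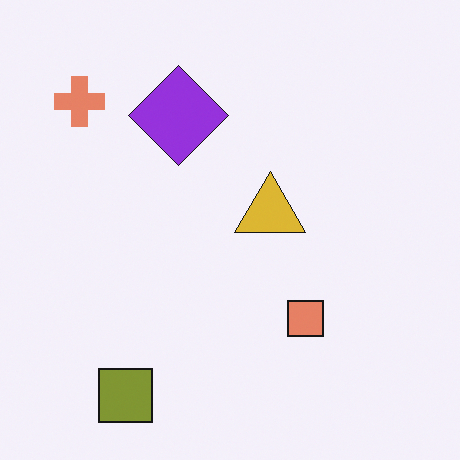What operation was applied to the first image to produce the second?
Hue-shifted slightly.

Every shape's color has rotated by the same amount around the hue wheel — a uniform hue shift.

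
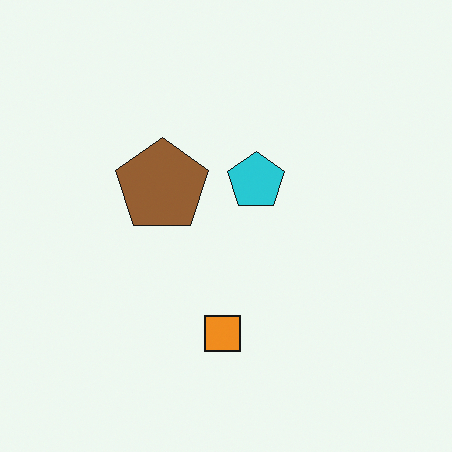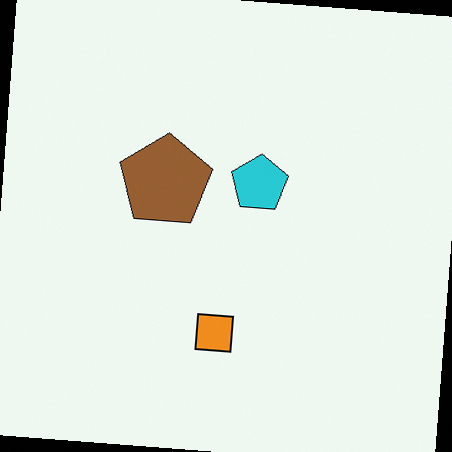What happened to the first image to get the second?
The transformation is: rotated clockwise by a slight angle.

Every shape is tilted by the same angle and the image corners show triangular fill wedges — a whole-image rotation by a non-right angle.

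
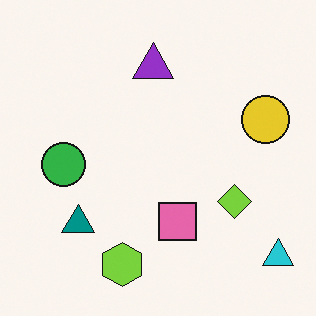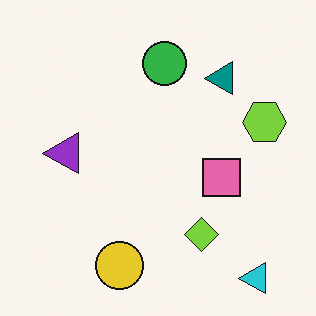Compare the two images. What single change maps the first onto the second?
The transformation is: transposed (reflected across the top-left ↔ bottom-right diagonal).

Shapes have swapped their row and column positions — what was in the top-right is now in the bottom-left — a diagonal reflection.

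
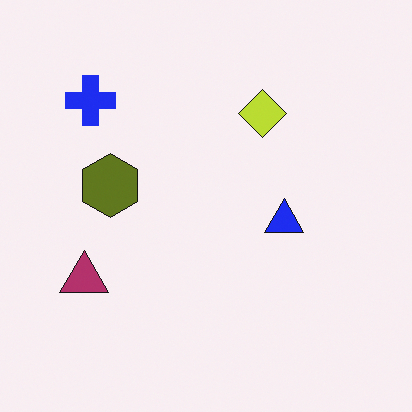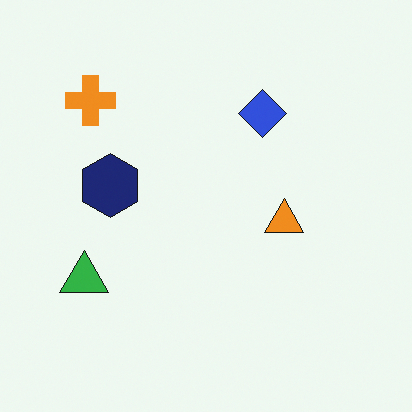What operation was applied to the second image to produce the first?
It was hue-shifted through roughly half the color wheel.

Every shape's color has rotated by the same amount around the hue wheel — a uniform hue shift.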